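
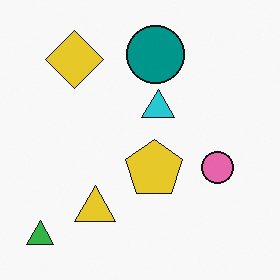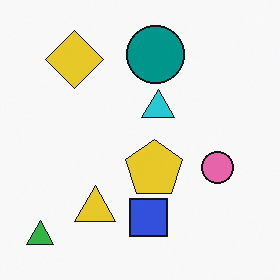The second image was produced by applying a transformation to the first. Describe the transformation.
Overlaid with an additional blue square.

A blue square appears in the second image that is absent from the first.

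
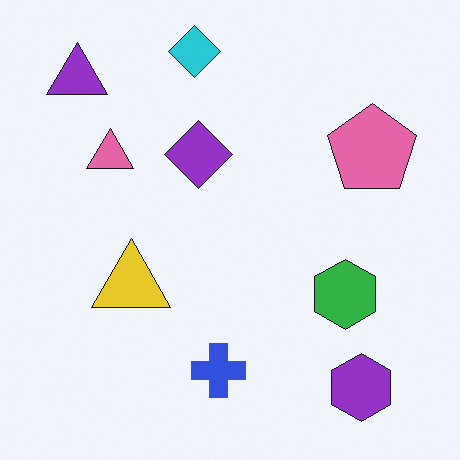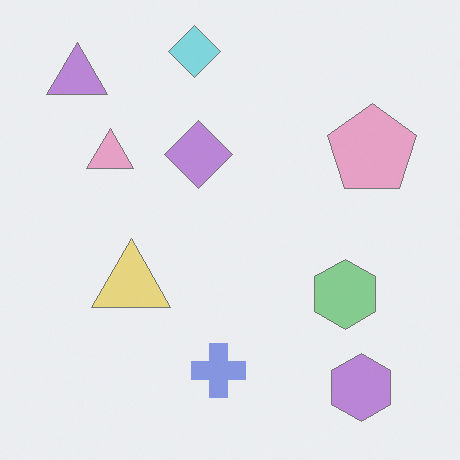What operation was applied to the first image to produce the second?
Washed out (contrast reduced).

Tones are pushed toward mid-grey across the whole image — a global contrast change.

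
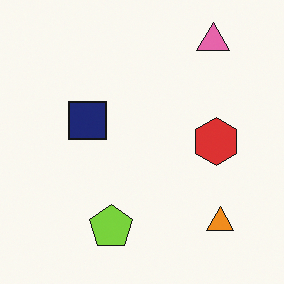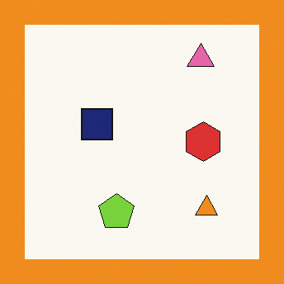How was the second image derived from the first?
It was framed with a orange border.

A solid orange frame runs around the edge of the second image, with the content slightly shrunk inside it.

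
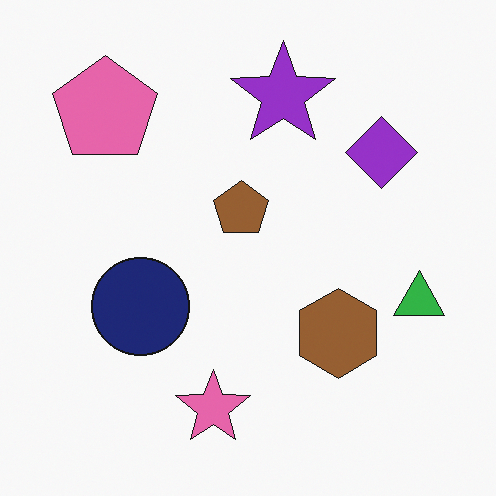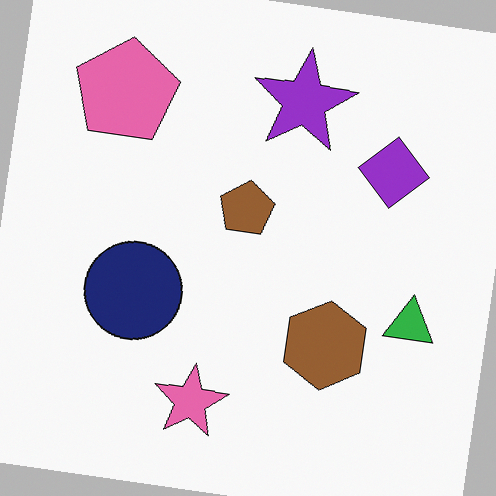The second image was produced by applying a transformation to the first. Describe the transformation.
It was rotated clockwise by a small amount.

Every shape is tilted by the same angle and the image corners show triangular fill wedges — a whole-image rotation by a non-right angle.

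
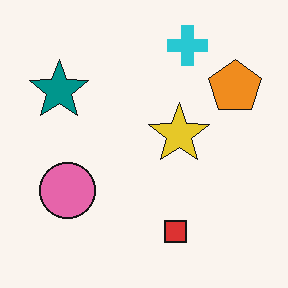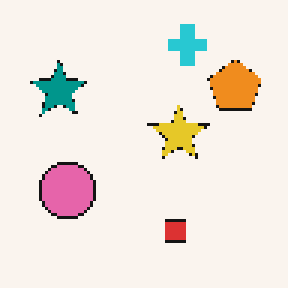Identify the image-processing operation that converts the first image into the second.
This is the original image mildly pixelated.

Shapes are reduced to large square blocks; fine edges and outlines are lost — a downscale-then-upscale (mosaic) effect.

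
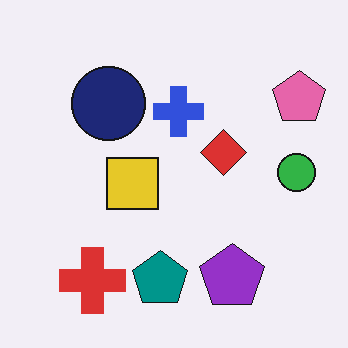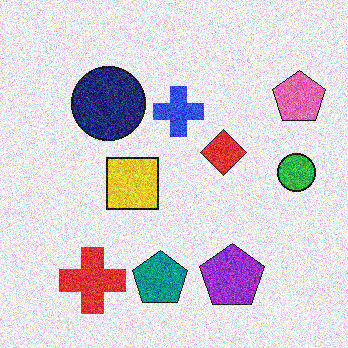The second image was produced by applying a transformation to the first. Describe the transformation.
It was degraded with a thick layer of grain.

Random speckle covers the whole image, including the flat background.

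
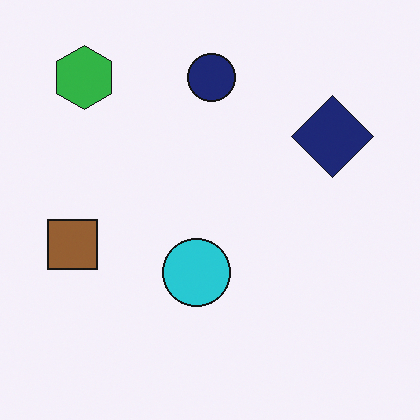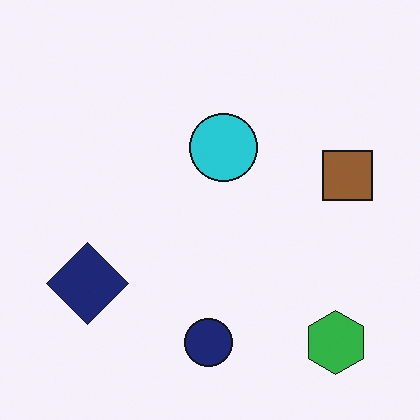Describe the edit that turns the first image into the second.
The second image is the first rotated 180°.

The green hexagon sits in the top-left of the first image and the bottom-right of the second — consistent with a whole-image 180° rotation.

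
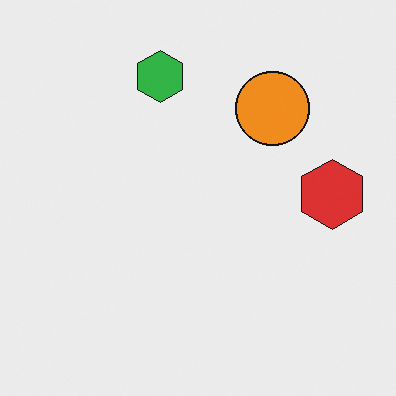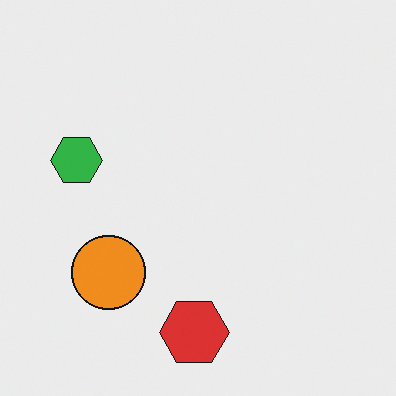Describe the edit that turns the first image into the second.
It was transposed (reflected across the top-left ↔ bottom-right diagonal).

Shapes have swapped their row and column positions — what was in the top-right is now in the bottom-left — a diagonal reflection.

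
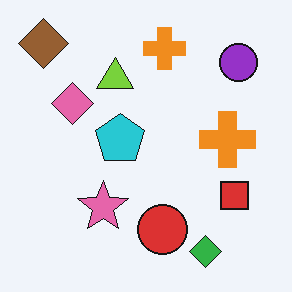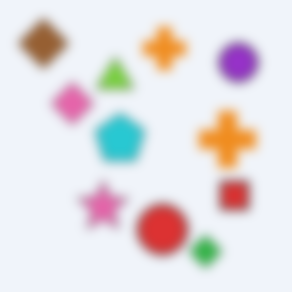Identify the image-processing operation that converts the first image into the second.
Strongly gaussian-blurred.

Shape edges and outlines are uniformly softened across the whole image.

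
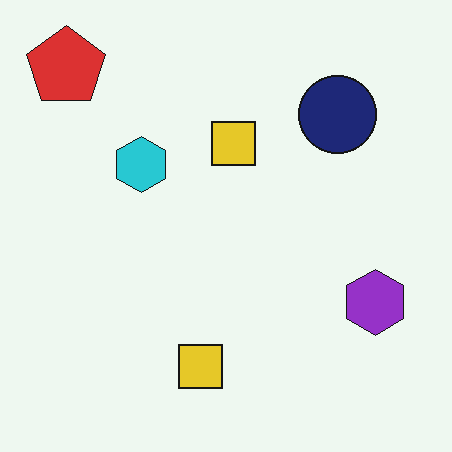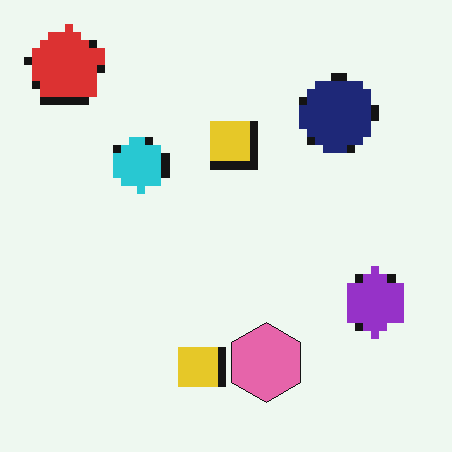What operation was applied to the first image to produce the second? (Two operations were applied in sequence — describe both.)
Moderately pixelated, then overlaid with an additional pink hexagon.

Shapes are reduced to large square blocks; fine edges and outlines are lost — a downscale-then-upscale (mosaic) effect. A pink hexagon appears in the second image that is absent from the first.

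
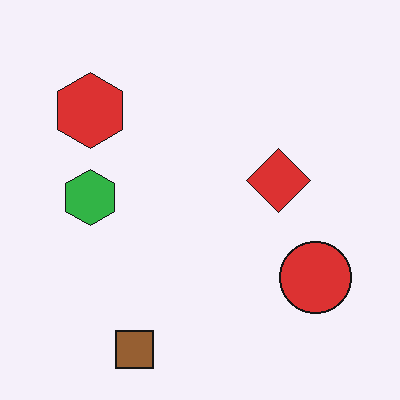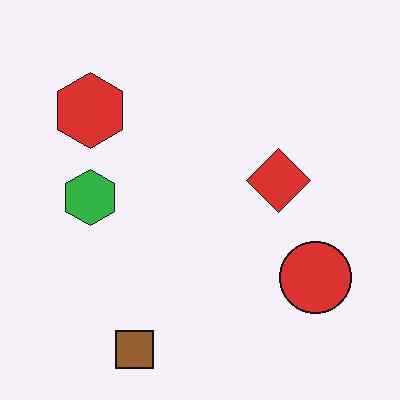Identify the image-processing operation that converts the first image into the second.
The second image is the first JPEG-compressed with visible artifacts.

Blocky 8×8 compression artifacts appear around shape edges and the flat background shows ringing — characteristic JPEG degradation.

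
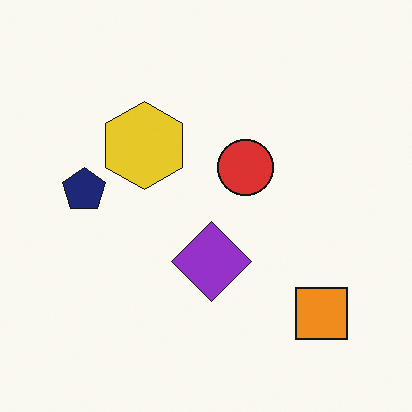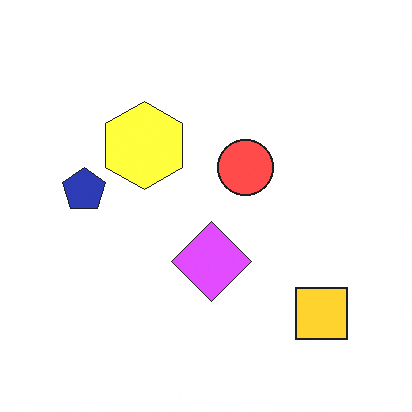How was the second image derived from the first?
This is the original image noticeably brightened.

Every pixel — background and shapes alike — is uniformly brightened.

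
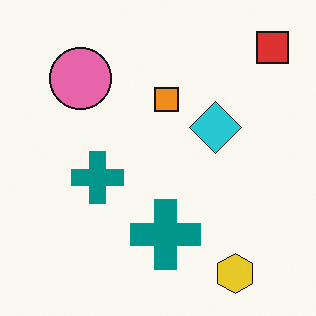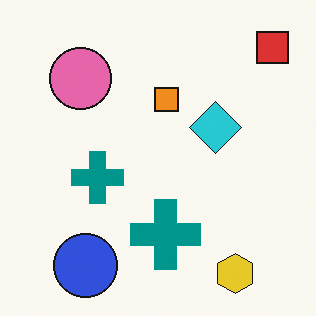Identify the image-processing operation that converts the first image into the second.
It was overlaid with an additional blue circle.

A blue circle appears in the second image that is absent from the first.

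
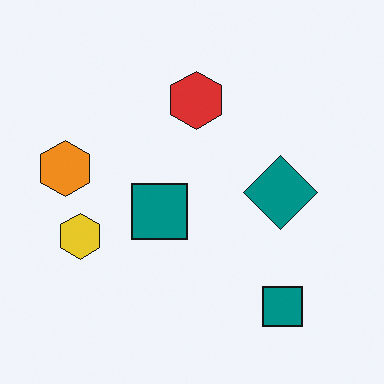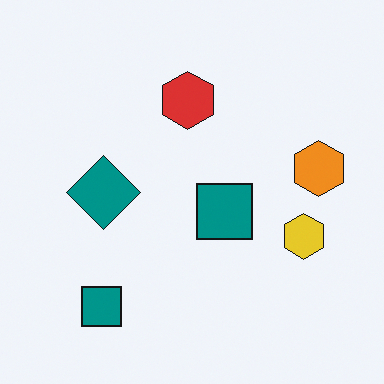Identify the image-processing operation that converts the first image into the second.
It was flipped horizontally (left ↔ right).

The orange hexagon is in the left of the first image and the right of the second — shapes on opposite sides of the vertical midline have swapped in a mirror flip.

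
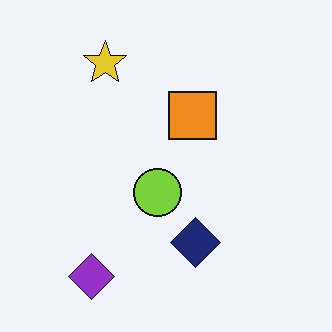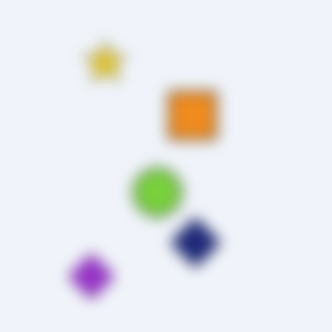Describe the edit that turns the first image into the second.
This is the original image heavily blurred.

Shape edges and outlines are uniformly softened across the whole image.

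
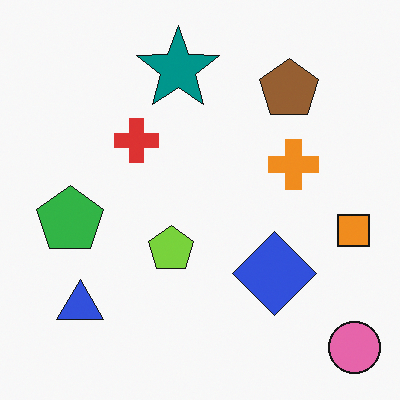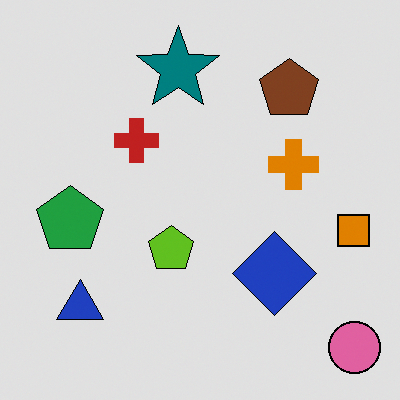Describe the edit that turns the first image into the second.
The second image is the first posterized to a reduced palette.

Each flat color has snapped to a coarser quantized level — most visibly, the near-white background has dropped to a flat grey.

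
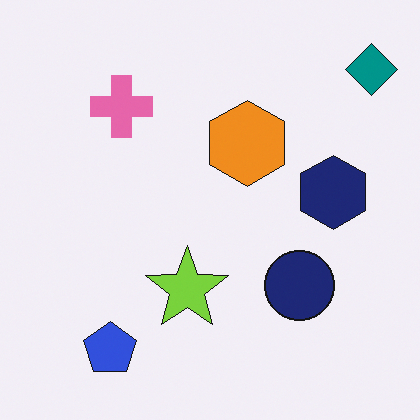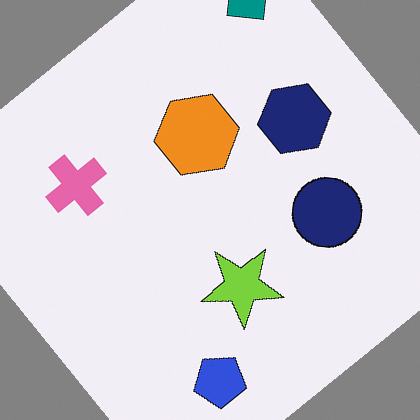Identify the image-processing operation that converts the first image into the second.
Rotated counter-clockwise by a large amount — several tens of degrees.

Every shape is tilted by the same angle and the image corners show triangular fill wedges — a whole-image rotation by a non-right angle.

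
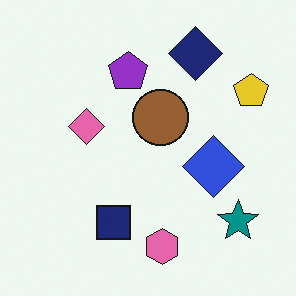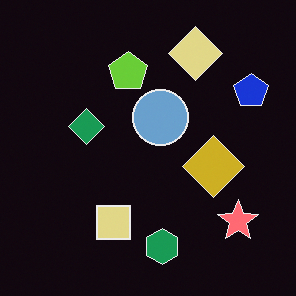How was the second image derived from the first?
Color-inverted (negative).

The light background has become dark and every shape's color is its complement — a photographic negative.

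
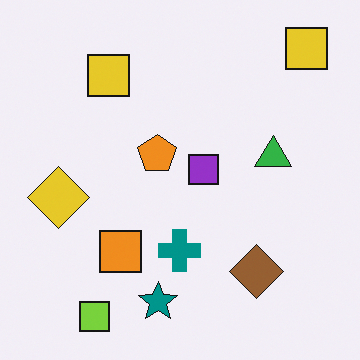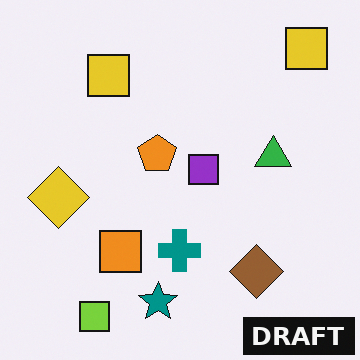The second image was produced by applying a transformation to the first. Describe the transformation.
The transformation is: watermarked with the text "DRAFT" in the lower-right corner.

A dark label reading "DRAFT" appears in the lower-right corner.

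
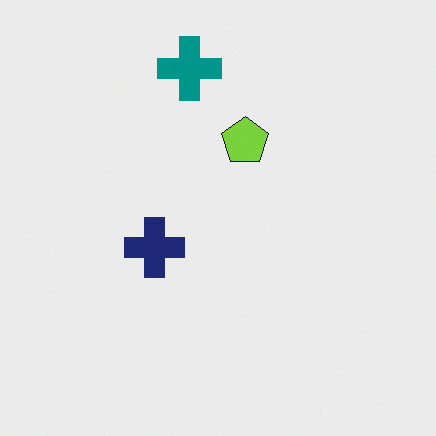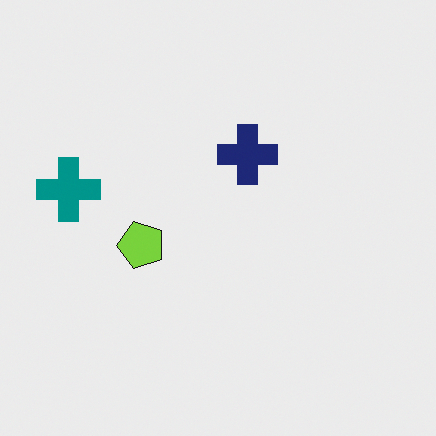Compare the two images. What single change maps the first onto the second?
The transformation is: transposed (reflected across the top-left ↔ bottom-right diagonal).

Shapes have swapped their row and column positions — what was in the top-right is now in the bottom-left — a diagonal reflection.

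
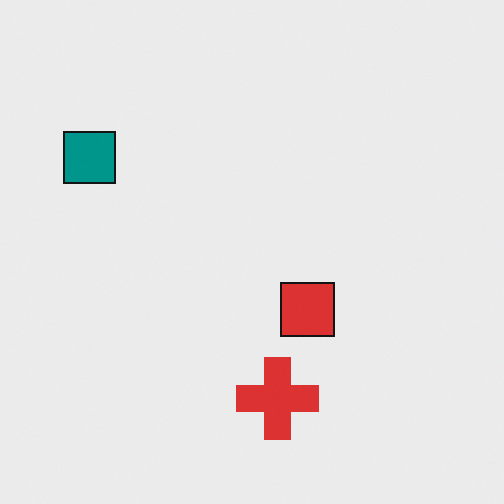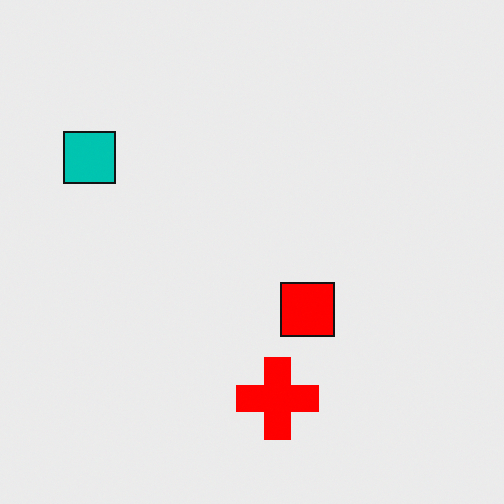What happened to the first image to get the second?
The second image is the first heavily oversaturated.

All colors are more vivid — a global saturation change.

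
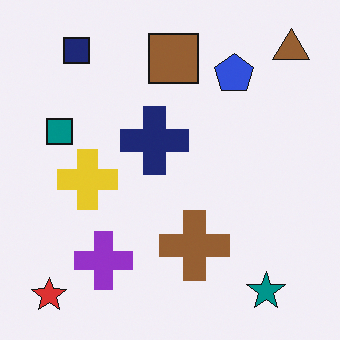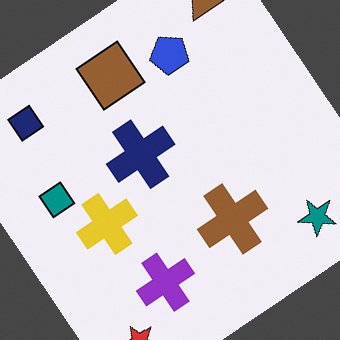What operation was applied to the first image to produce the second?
Rotated counter-clockwise by a large amount — several tens of degrees.

Every shape is tilted by the same angle and the image corners show triangular fill wedges — a whole-image rotation by a non-right angle.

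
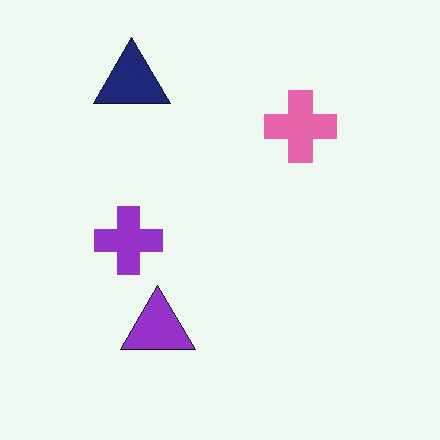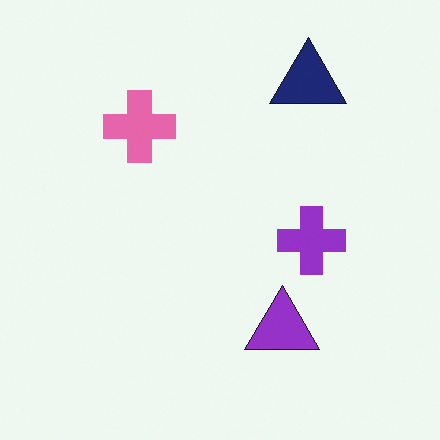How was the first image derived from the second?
The image was flipped horizontally (left ↔ right).

The purple cross is in the right of the second image and the left of the first — shapes on opposite sides of the vertical midline have swapped in a mirror flip.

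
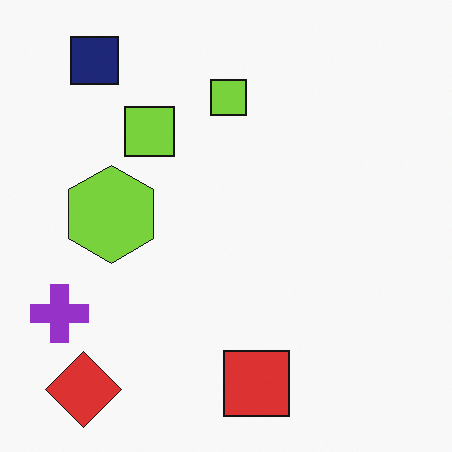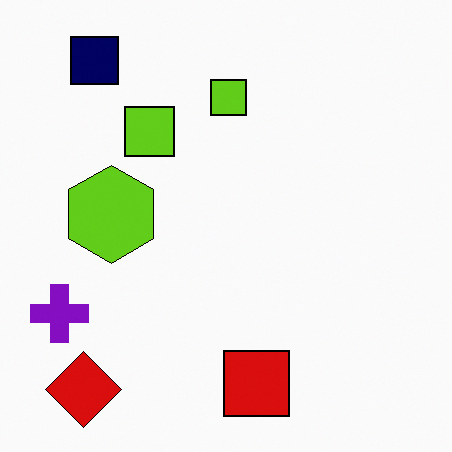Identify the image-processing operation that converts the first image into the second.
It was given slightly increased contrast.

Tones are pushed away from mid-grey across the whole image — a global contrast change.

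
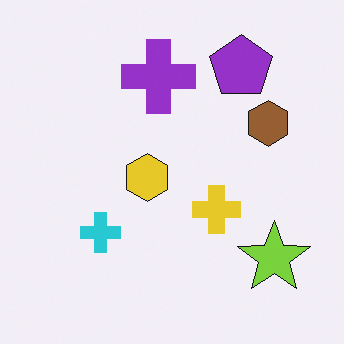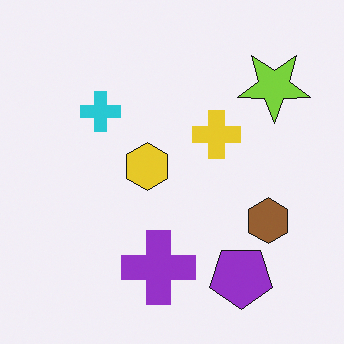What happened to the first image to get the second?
Flipped vertically (top ↔ bottom).

The purple pentagon is in the top-right of the first image and the bottom-right of the second — shapes on opposite sides of the horizontal midline have swapped in a mirror flip.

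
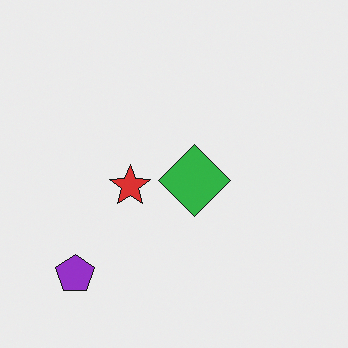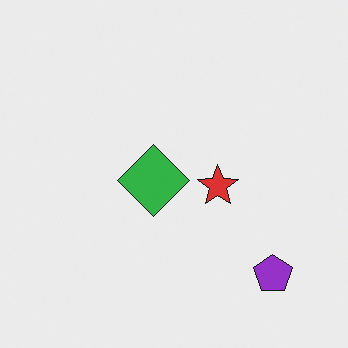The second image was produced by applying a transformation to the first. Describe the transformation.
Flipped horizontally (left ↔ right).

The purple pentagon is in the bottom-left of the first image and the bottom-right of the second — shapes on opposite sides of the vertical midline have swapped in a mirror flip.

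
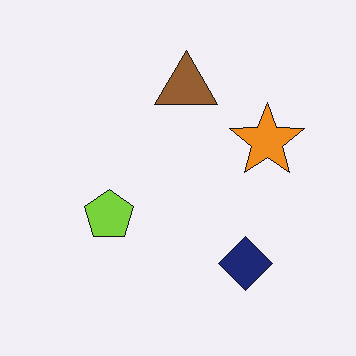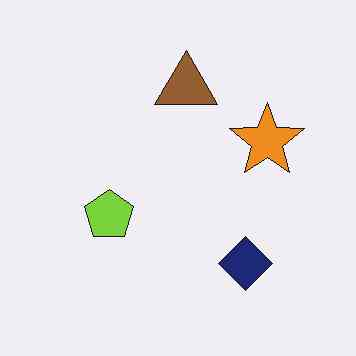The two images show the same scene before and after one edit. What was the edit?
The transformation is: given moderate JPEG compression.

Blocky 8×8 compression artifacts appear around shape edges and the flat background shows ringing — characteristic JPEG degradation.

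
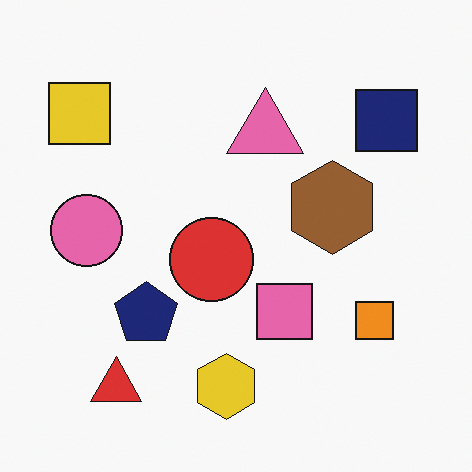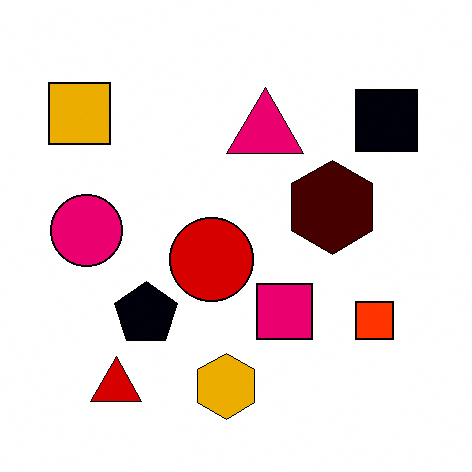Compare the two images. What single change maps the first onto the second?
The second image is the first given much higher contrast.

Tones are pushed away from mid-grey across the whole image — a global contrast change.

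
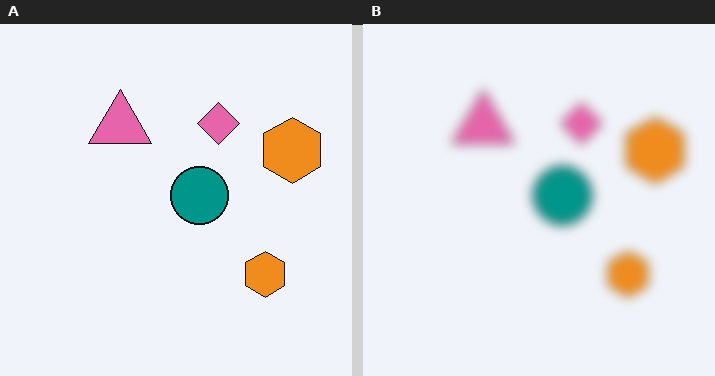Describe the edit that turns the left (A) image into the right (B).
It was strongly gaussian-blurred.

Shape edges and outlines are uniformly softened across the whole image.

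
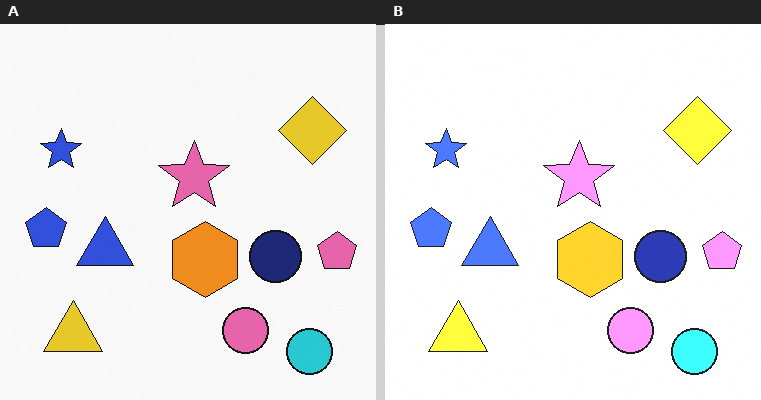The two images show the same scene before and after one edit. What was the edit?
Substantially brightened.

Every pixel — background and shapes alike — is uniformly brightened.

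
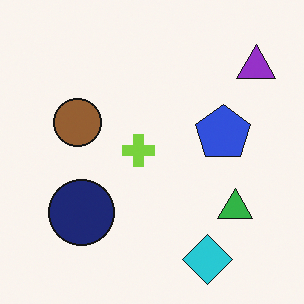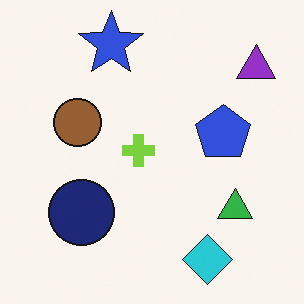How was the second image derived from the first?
The image was overlaid with an additional blue star.

A blue star appears in the second image that is absent from the first.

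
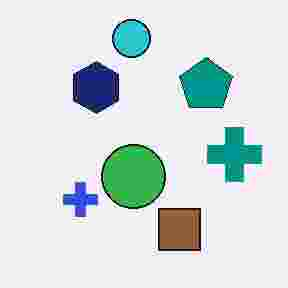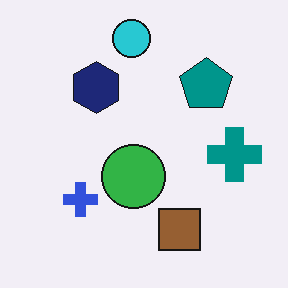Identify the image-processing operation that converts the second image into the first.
The image was heavily JPEG-compressed with obvious blocking artifacts.

Blocky 8×8 compression artifacts appear around shape edges and the flat background shows ringing — characteristic JPEG degradation.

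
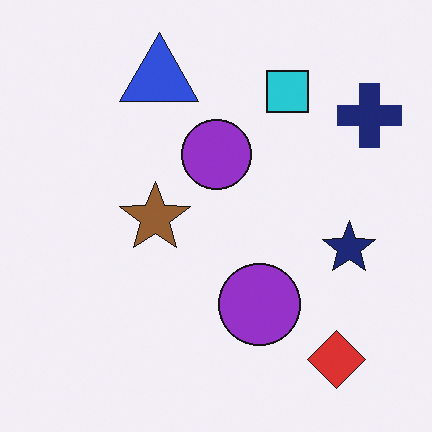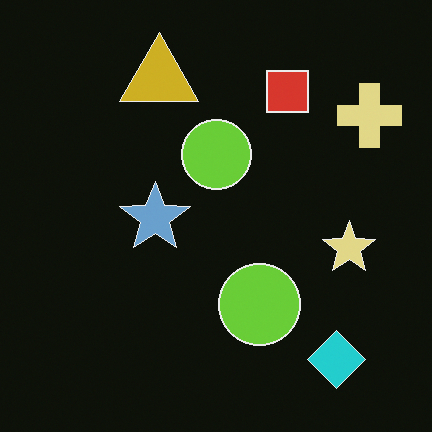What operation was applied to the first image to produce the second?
The image was color-inverted (negative).

The light background has become dark and every shape's color is its complement — a photographic negative.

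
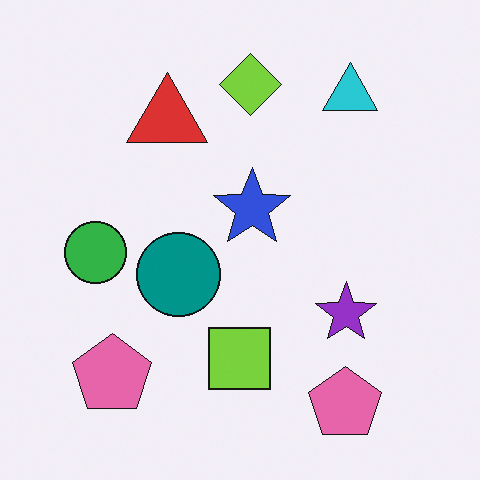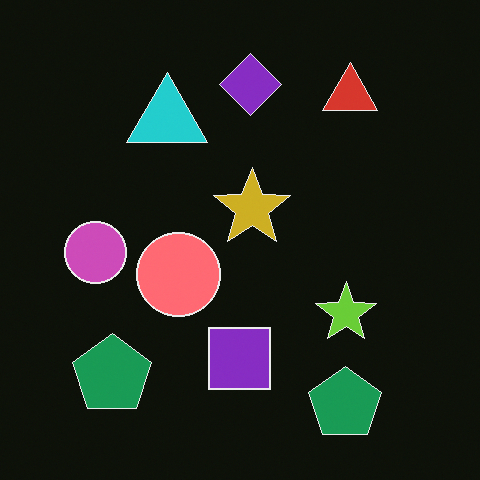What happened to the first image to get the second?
It was color-inverted (negative).

The light background has become dark and every shape's color is its complement — a photographic negative.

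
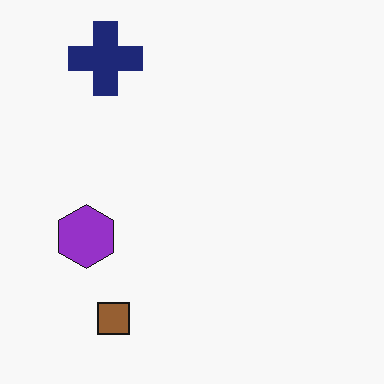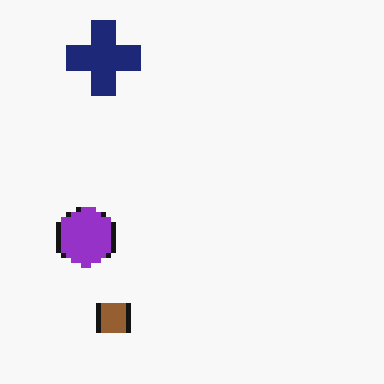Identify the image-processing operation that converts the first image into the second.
This is the original image lightly pixelated (a mild mosaic effect).

Shapes are reduced to large square blocks; fine edges and outlines are lost — a downscale-then-upscale (mosaic) effect.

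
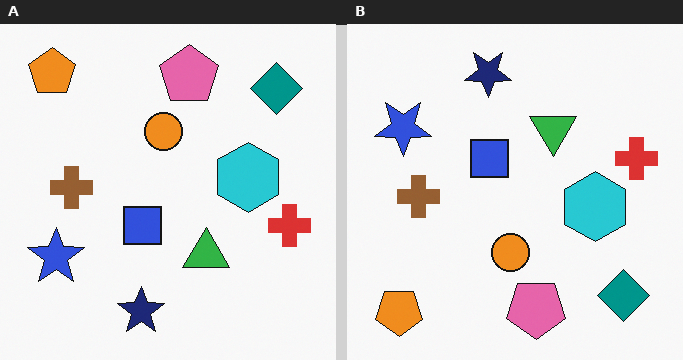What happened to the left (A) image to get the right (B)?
The image was flipped vertically (top ↔ bottom).

The orange pentagon is in the top-left of the left (A) image and the bottom-left of the right (B) — shapes on opposite sides of the horizontal midline have swapped in a mirror flip.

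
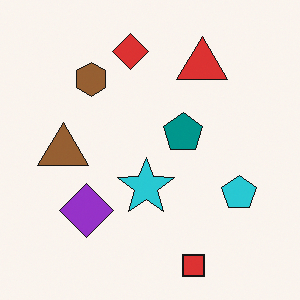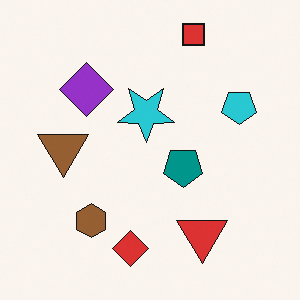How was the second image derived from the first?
It was flipped vertically (top ↔ bottom).

The red square is in the bottom of the first image and the top of the second — shapes on opposite sides of the horizontal midline have swapped in a mirror flip.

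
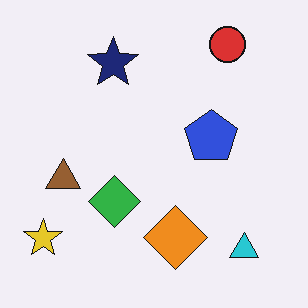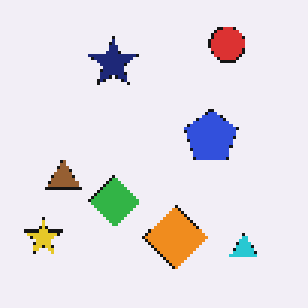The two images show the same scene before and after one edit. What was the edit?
The transformation is: lightly pixelated (a mild mosaic effect).

Shapes are reduced to large square blocks; fine edges and outlines are lost — a downscale-then-upscale (mosaic) effect.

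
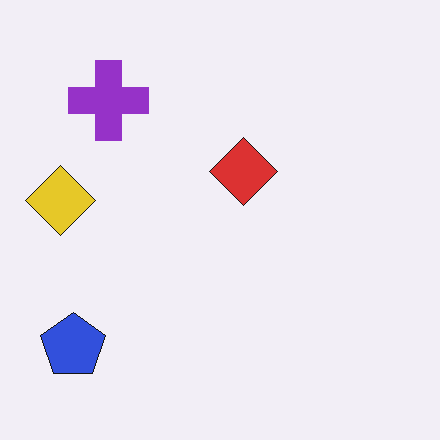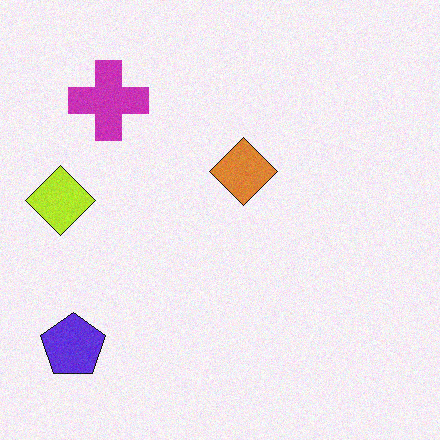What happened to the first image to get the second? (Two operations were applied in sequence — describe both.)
It was hue-shifted slightly, then degraded with a light layer of grain.

Every shape's color has rotated by the same amount around the hue wheel — a uniform hue shift. Random speckle covers the whole image, including the flat background.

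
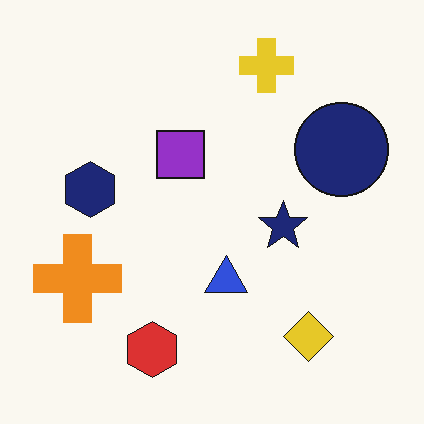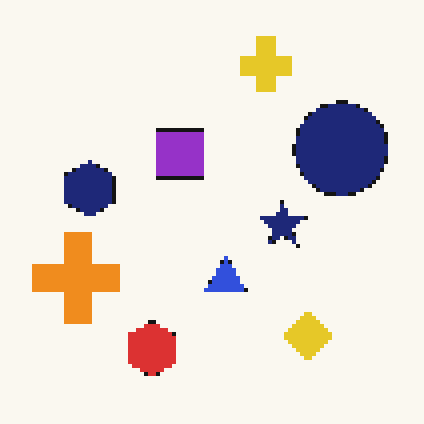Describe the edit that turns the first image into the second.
The image was lightly pixelated (a mild mosaic effect).

Shapes are reduced to large square blocks; fine edges and outlines are lost — a downscale-then-upscale (mosaic) effect.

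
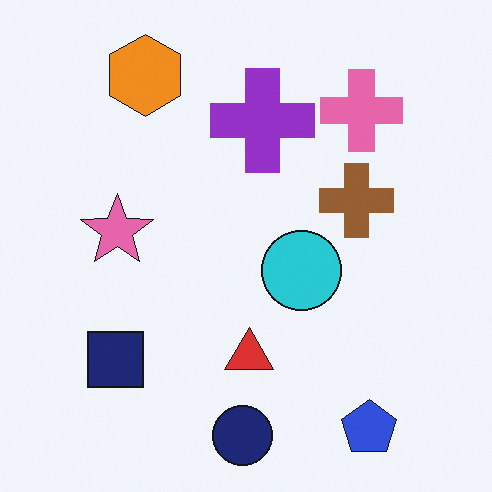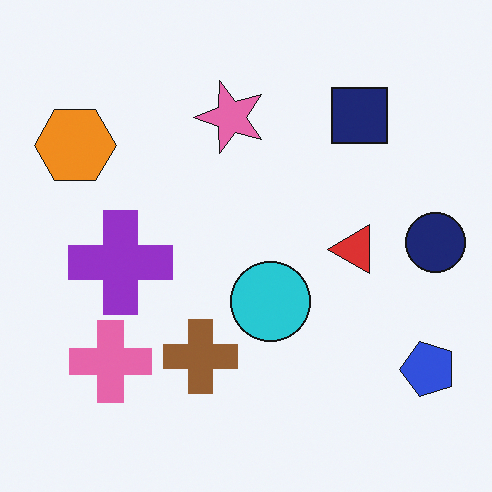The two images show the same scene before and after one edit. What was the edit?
This is the original image transposed (reflected across the top-left ↔ bottom-right diagonal).

Shapes have swapped their row and column positions — what was in the top-right is now in the bottom-left — a diagonal reflection.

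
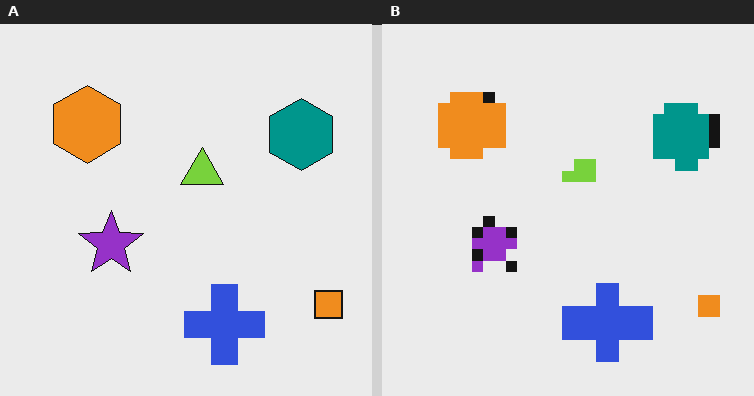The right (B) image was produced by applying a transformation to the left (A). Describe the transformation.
Coarsely pixelated.

Shapes are reduced to large square blocks; fine edges and outlines are lost — a downscale-then-upscale (mosaic) effect.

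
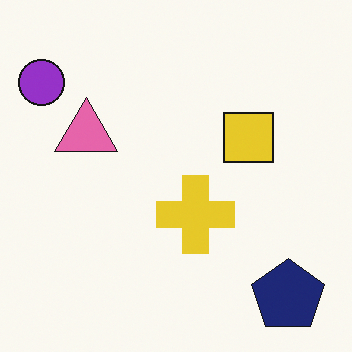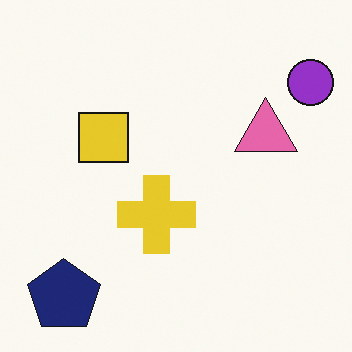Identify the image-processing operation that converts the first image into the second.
The second image is the first flipped horizontally (left ↔ right).

The purple circle is in the top-left of the first image and the top-right of the second — shapes on opposite sides of the vertical midline have swapped in a mirror flip.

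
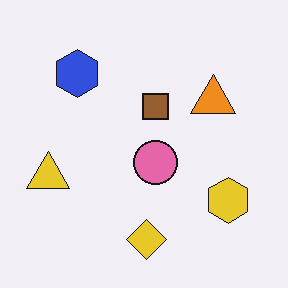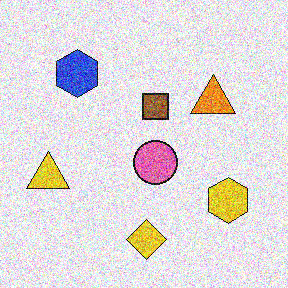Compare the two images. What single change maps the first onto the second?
The image was degraded with a thick layer of grain.

Random speckle covers the whole image, including the flat background.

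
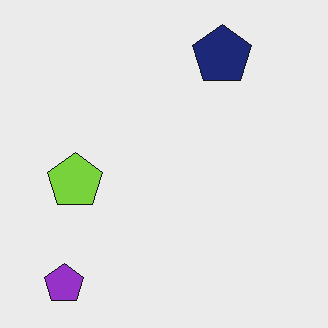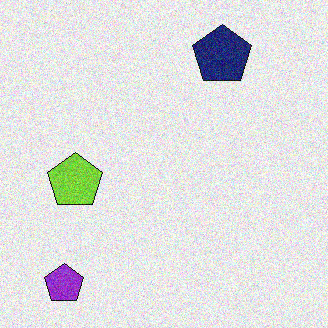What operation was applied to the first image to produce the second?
This is the original image degraded with moderate additive noise.

Random speckle covers the whole image, including the flat background.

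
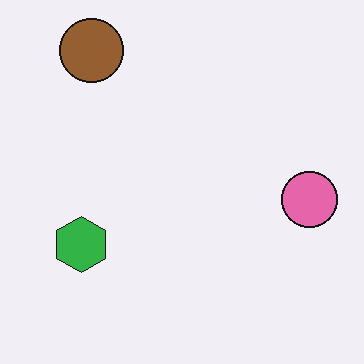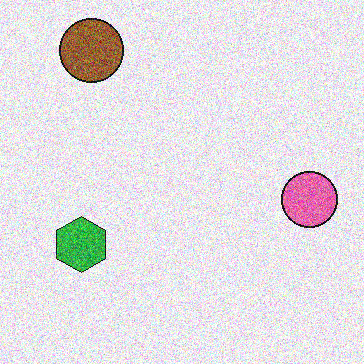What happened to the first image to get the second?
The transformation is: degraded with a thick layer of grain.

Random speckle covers the whole image, including the flat background.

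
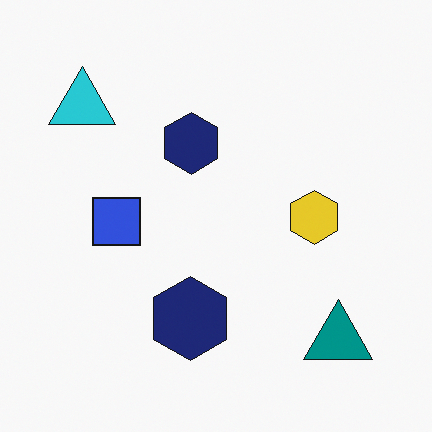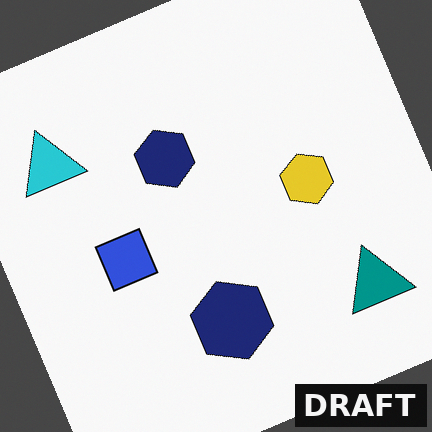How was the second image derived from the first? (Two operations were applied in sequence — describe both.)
The transformation is: rotated counter-clockwise by a clearly visible amount, then watermarked with the text "DRAFT" in the lower-right corner.

Every shape is tilted by the same angle and the image corners show triangular fill wedges — a whole-image rotation by a non-right angle. A dark label reading "DRAFT" appears in the lower-right corner.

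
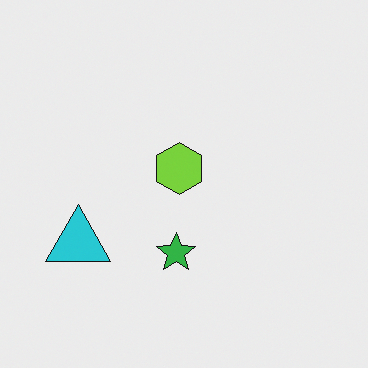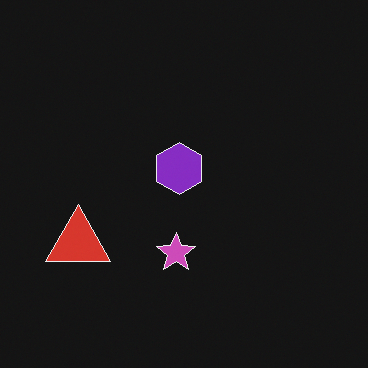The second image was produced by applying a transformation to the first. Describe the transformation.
The image was color-inverted (negative).

The light background has become dark and every shape's color is its complement — a photographic negative.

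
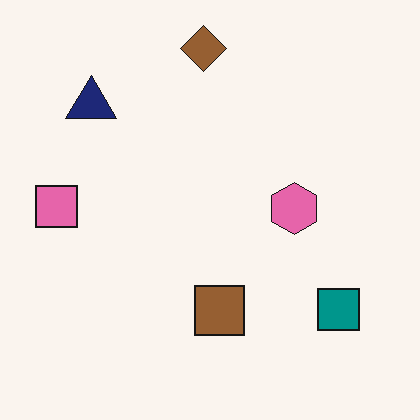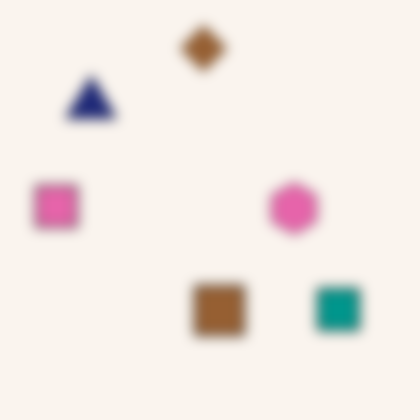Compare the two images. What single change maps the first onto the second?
Heavily blurred.

Shape edges and outlines are uniformly softened across the whole image.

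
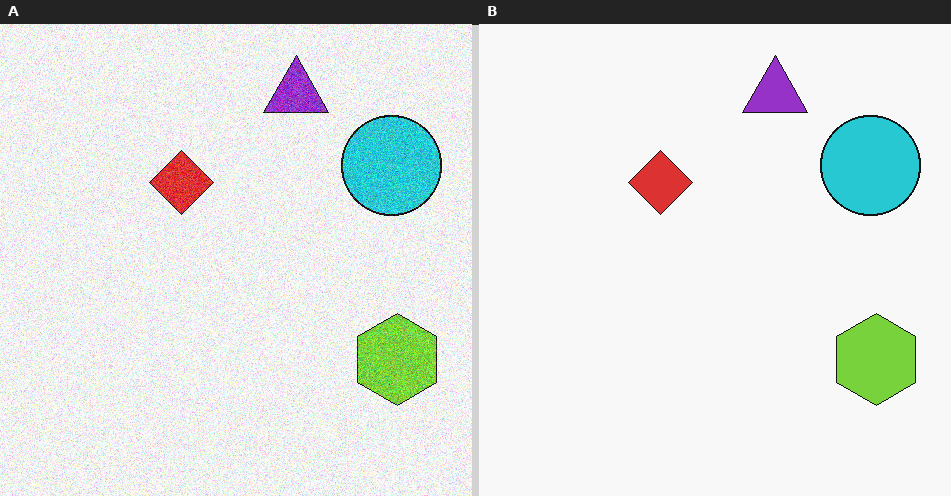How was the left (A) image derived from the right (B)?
The transformation is: degraded with visible gaussian noise.

Random speckle covers the whole image, including the flat background.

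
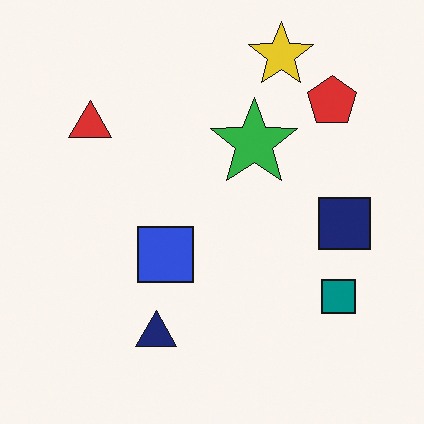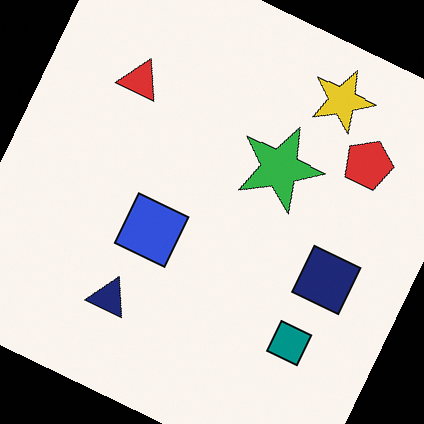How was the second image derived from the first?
The second image is the first rotated clockwise by a clearly visible amount.

Every shape is tilted by the same angle and the image corners show triangular fill wedges — a whole-image rotation by a non-right angle.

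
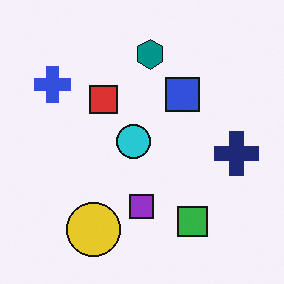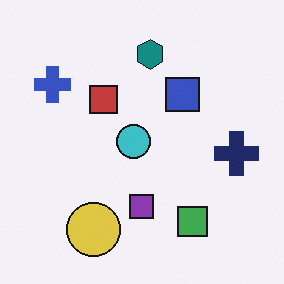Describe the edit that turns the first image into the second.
Slightly desaturated.

All colors are more muted and greyish — a global saturation change.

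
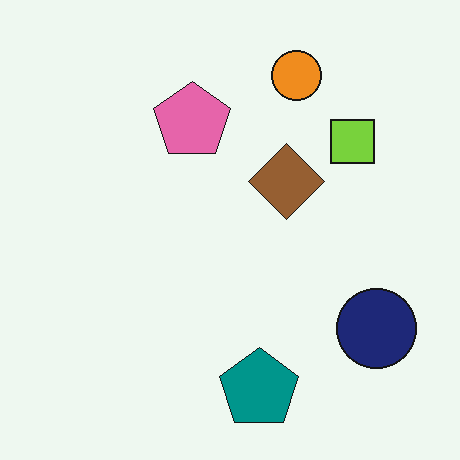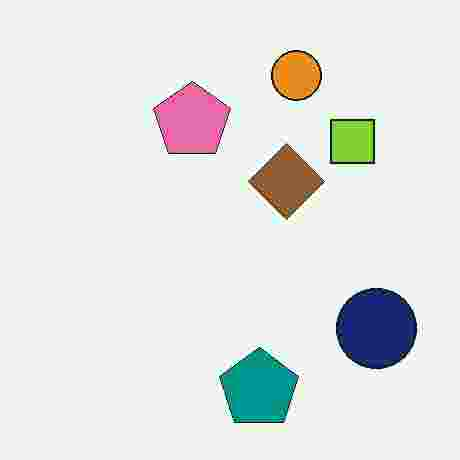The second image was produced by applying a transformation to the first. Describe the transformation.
It was heavily JPEG-compressed with obvious blocking artifacts.

Blocky 8×8 compression artifacts appear around shape edges and the flat background shows ringing — characteristic JPEG degradation.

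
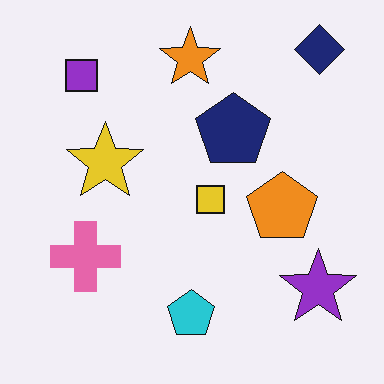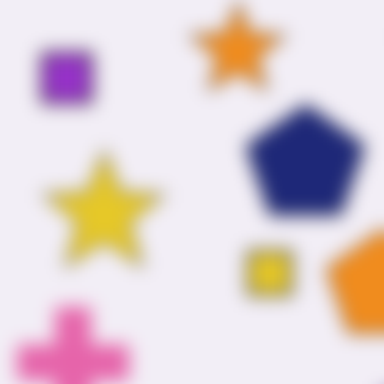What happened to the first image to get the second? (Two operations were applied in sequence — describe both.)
The second image is the first strongly gaussian-blurred, then cropped slightly and scaled back up.

Shape edges and outlines are uniformly softened across the whole image. The visible shapes are larger and the field of view is narrower; shapes near the original edges may be partly or wholly outside the frame — a crop-and-rescale.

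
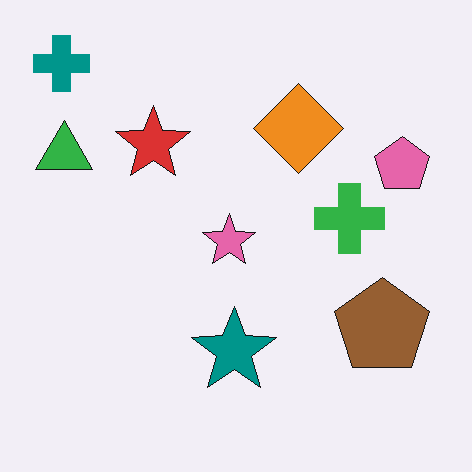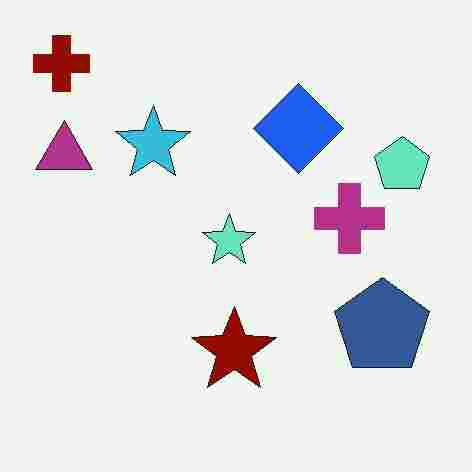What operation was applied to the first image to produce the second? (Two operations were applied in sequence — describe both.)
The second image is the first hue-shifted by a large amount, then degraded with heavy JPEG compression.

Every shape's color has rotated by the same amount around the hue wheel — a uniform hue shift. Blocky 8×8 compression artifacts appear around shape edges and the flat background shows ringing — characteristic JPEG degradation.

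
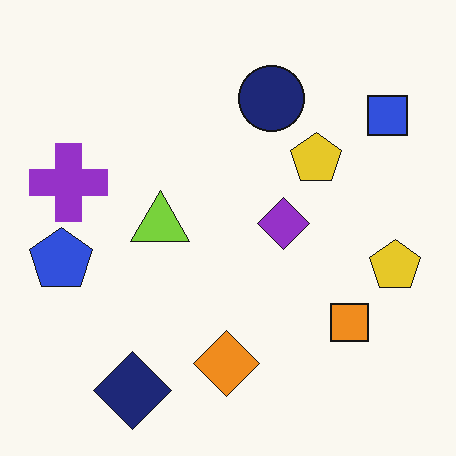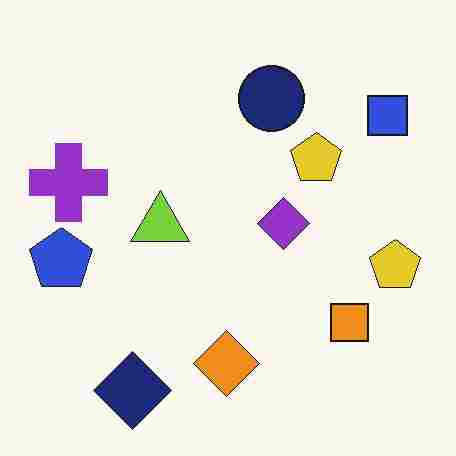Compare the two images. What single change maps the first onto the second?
The second image is the first heavily JPEG-compressed with obvious blocking artifacts.

Blocky 8×8 compression artifacts appear around shape edges and the flat background shows ringing — characteristic JPEG degradation.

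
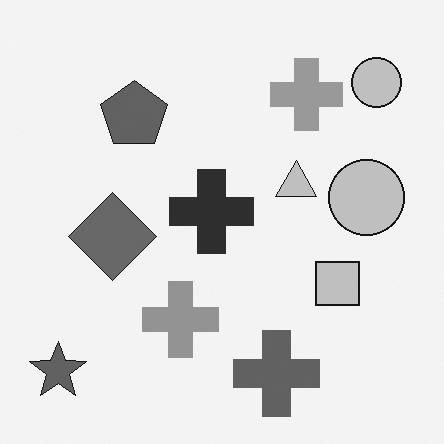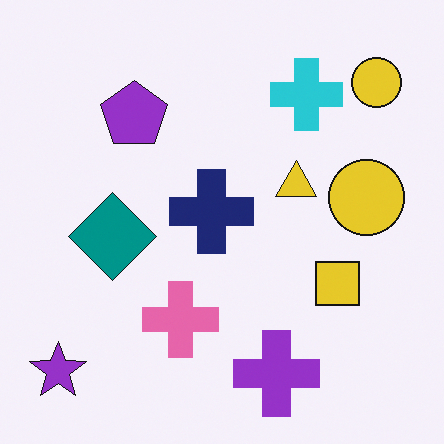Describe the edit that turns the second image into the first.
This is the original image converted to grayscale.

All color is removed — every shape is now a shade of grey.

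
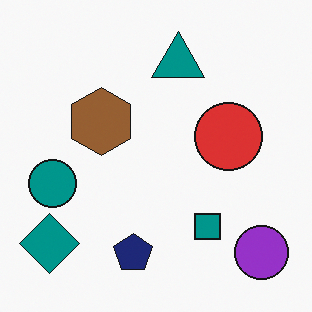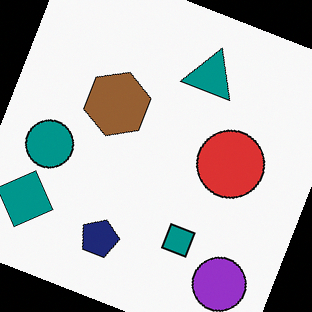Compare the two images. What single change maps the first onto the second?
The image was rotated clockwise by a moderate amount.

Every shape is tilted by the same angle and the image corners show triangular fill wedges — a whole-image rotation by a non-right angle.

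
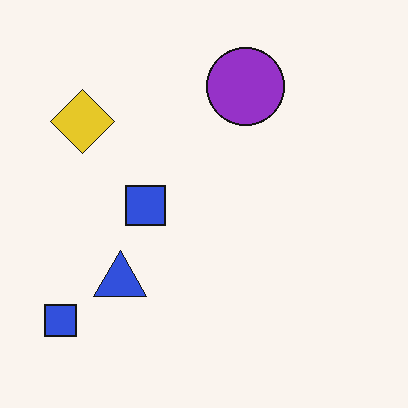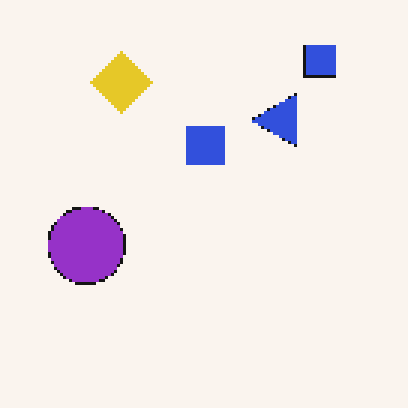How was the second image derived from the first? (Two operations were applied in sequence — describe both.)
The image was transposed (reflected across the top-left ↔ bottom-right diagonal), then lightly pixelated (a mild mosaic effect).

Shapes have swapped their row and column positions — what was in the top-right is now in the bottom-left — a diagonal reflection. Shapes are reduced to large square blocks; fine edges and outlines are lost — a downscale-then-upscale (mosaic) effect.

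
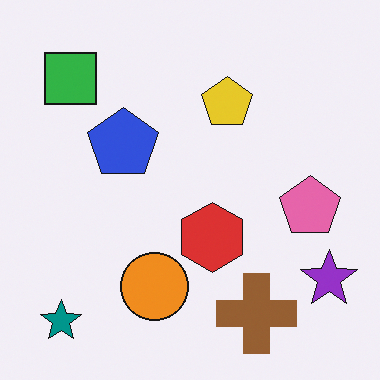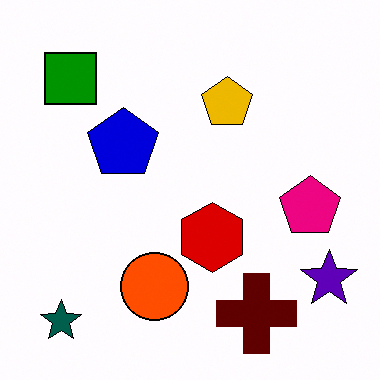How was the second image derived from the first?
The transformation is: given much higher contrast.

Tones are pushed away from mid-grey across the whole image — a global contrast change.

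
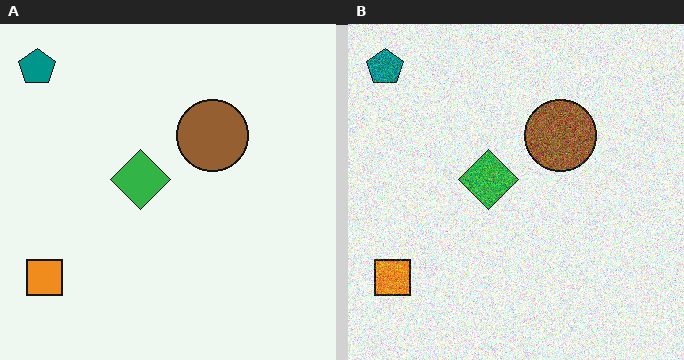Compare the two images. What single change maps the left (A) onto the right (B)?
Degraded with a thick layer of grain.

Random speckle covers the whole image, including the flat background.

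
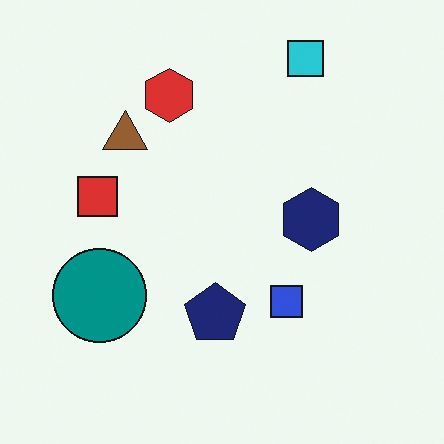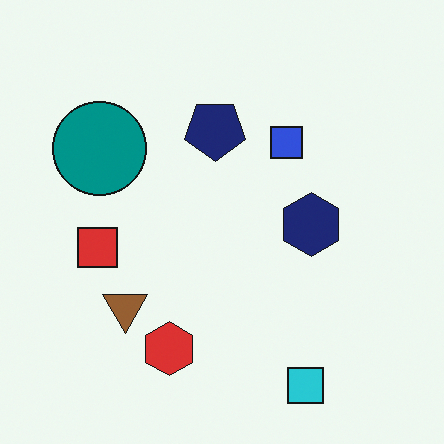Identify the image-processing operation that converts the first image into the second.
This is the original image flipped vertically (top ↔ bottom).

The cyan square is in the top-right of the first image and the bottom-right of the second — shapes on opposite sides of the horizontal midline have swapped in a mirror flip.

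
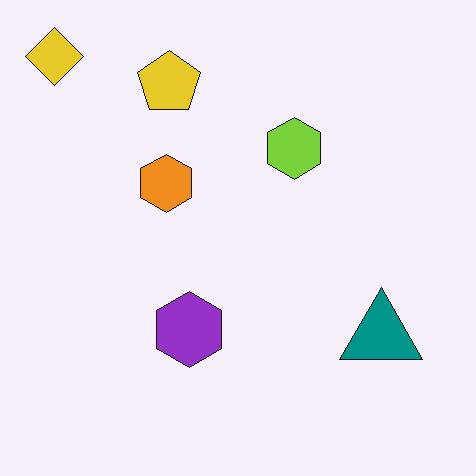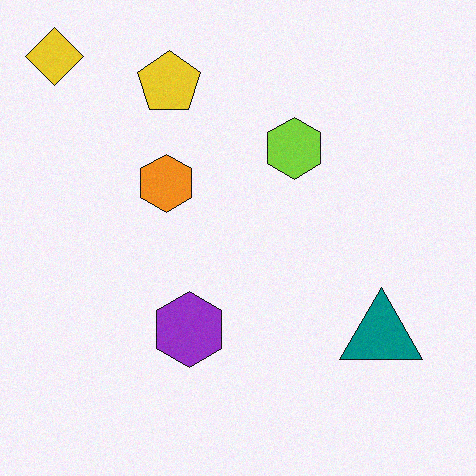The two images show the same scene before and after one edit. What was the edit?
The second image is the first degraded with light additive noise.

Random speckle covers the whole image, including the flat background.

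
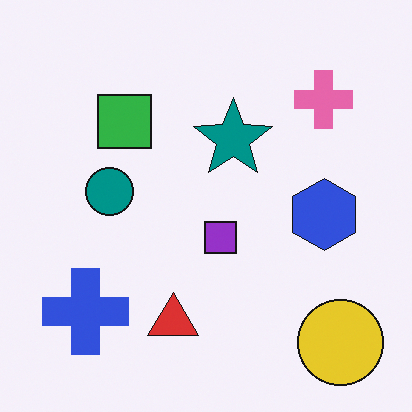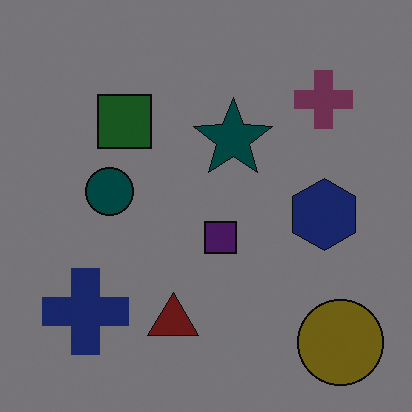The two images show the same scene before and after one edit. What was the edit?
The image was substantially darkened.

Every pixel — background and shapes alike — is uniformly darkened.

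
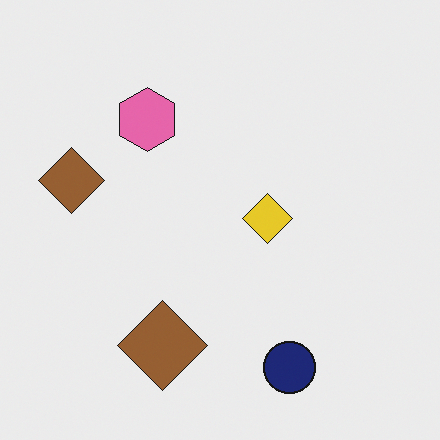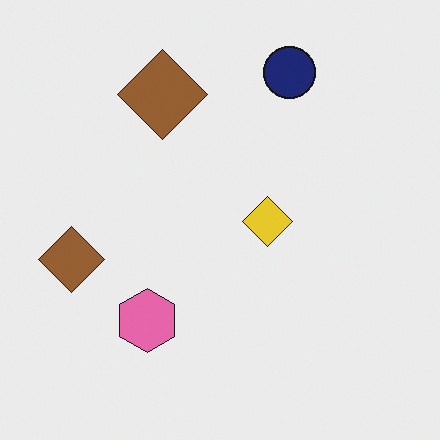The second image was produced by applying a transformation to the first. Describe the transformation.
This is the original image flipped vertically (top ↔ bottom).

The navy circle is in the bottom of the first image and the top of the second — shapes on opposite sides of the horizontal midline have swapped in a mirror flip.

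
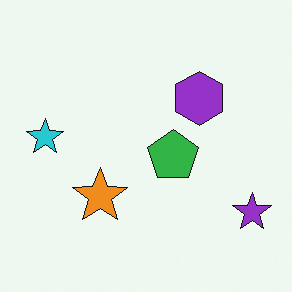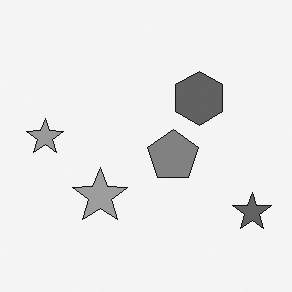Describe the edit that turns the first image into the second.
The image was converted to grayscale.

All color is removed — every shape is now a shade of grey.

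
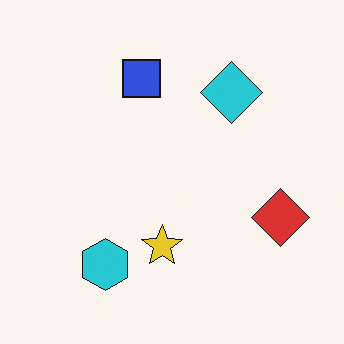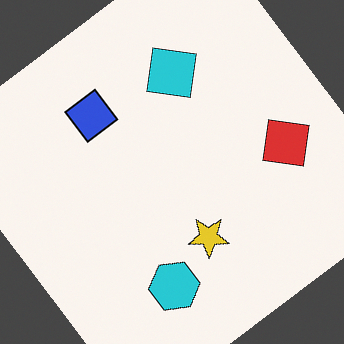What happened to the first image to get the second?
The transformation is: rotated counter-clockwise by a large amount — several tens of degrees.

Every shape is tilted by the same angle and the image corners show triangular fill wedges — a whole-image rotation by a non-right angle.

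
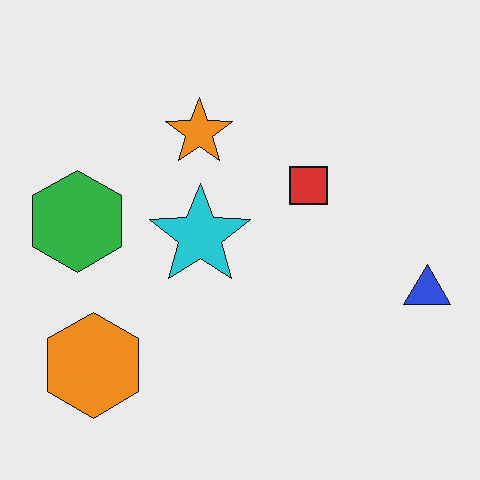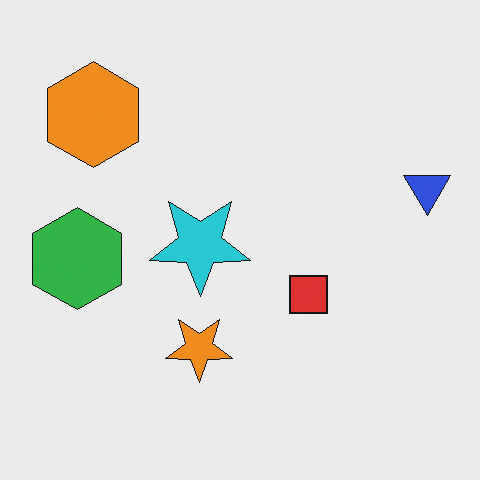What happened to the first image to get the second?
The image was flipped vertically (top ↔ bottom).

The orange hexagon is in the bottom-left of the first image and the top-left of the second — shapes on opposite sides of the horizontal midline have swapped in a mirror flip.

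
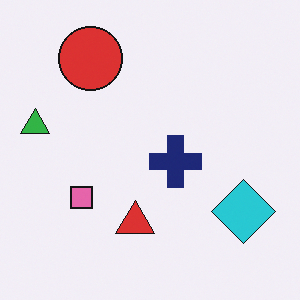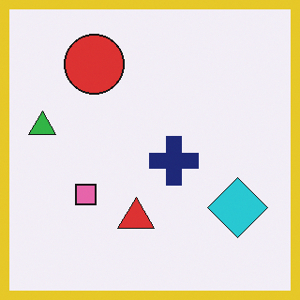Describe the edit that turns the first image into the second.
The transformation is: framed with a yellow border.

A solid yellow frame runs around the edge of the second image, with the content slightly shrunk inside it.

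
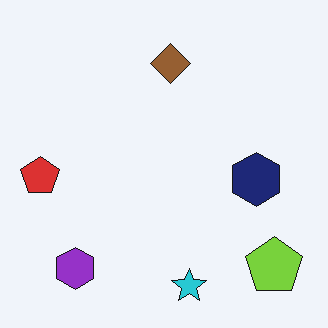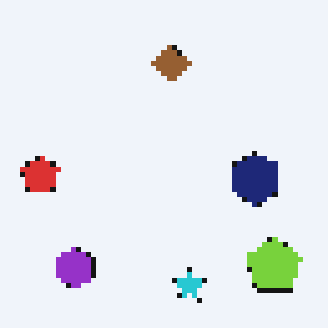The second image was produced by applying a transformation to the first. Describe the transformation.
It was lightly pixelated (a mild mosaic effect).

Shapes are reduced to large square blocks; fine edges and outlines are lost — a downscale-then-upscale (mosaic) effect.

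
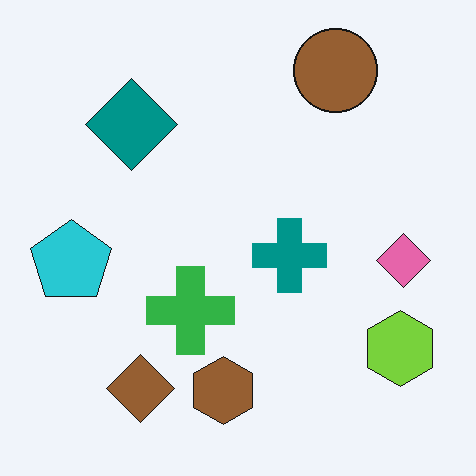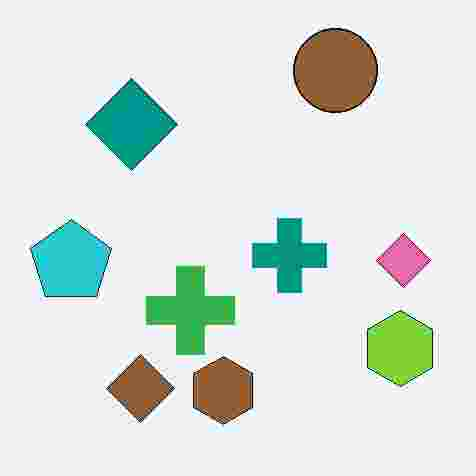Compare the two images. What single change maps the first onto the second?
It was heavily JPEG-compressed with obvious blocking artifacts.

Blocky 8×8 compression artifacts appear around shape edges and the flat background shows ringing — characteristic JPEG degradation.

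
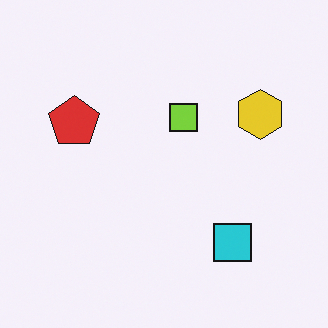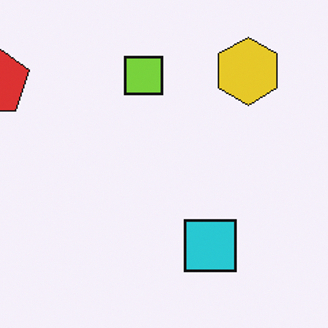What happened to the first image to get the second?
The image was cropped slightly and scaled back up.

The visible shapes are larger and the field of view is narrower; shapes near the original edges may be partly or wholly outside the frame — a crop-and-rescale.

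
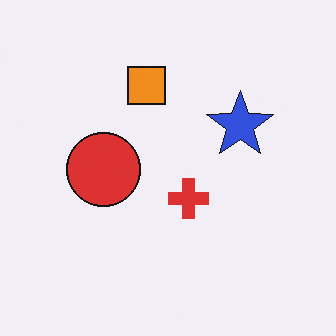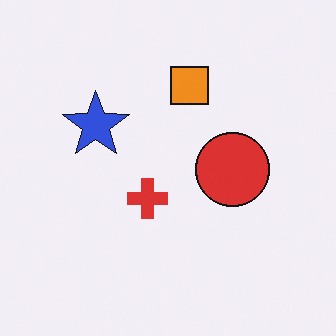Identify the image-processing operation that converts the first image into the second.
This is the original image flipped horizontally (left ↔ right).

The blue star is in the right of the first image and the left of the second — shapes on opposite sides of the vertical midline have swapped in a mirror flip.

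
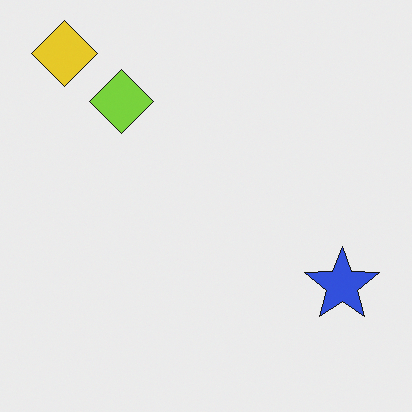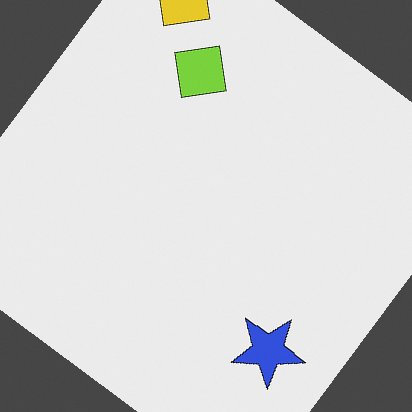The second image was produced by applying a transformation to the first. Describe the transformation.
The image was rotated clockwise by a large amount — several tens of degrees.

Every shape is tilted by the same angle and the image corners show triangular fill wedges — a whole-image rotation by a non-right angle.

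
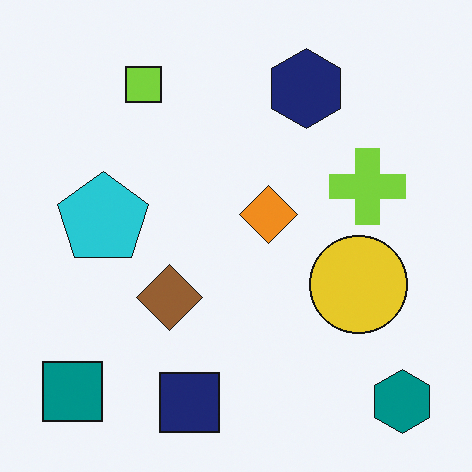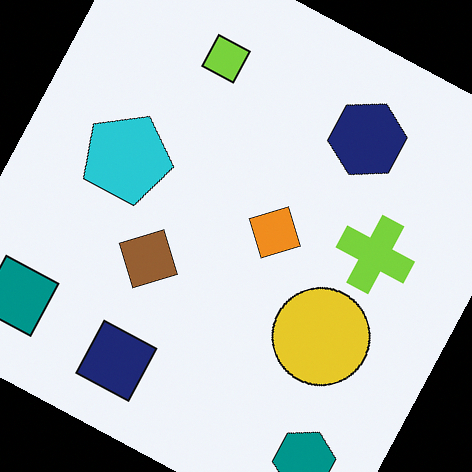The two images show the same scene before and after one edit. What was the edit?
The second image is the first rotated clockwise by a clearly visible amount.

Every shape is tilted by the same angle and the image corners show triangular fill wedges — a whole-image rotation by a non-right angle.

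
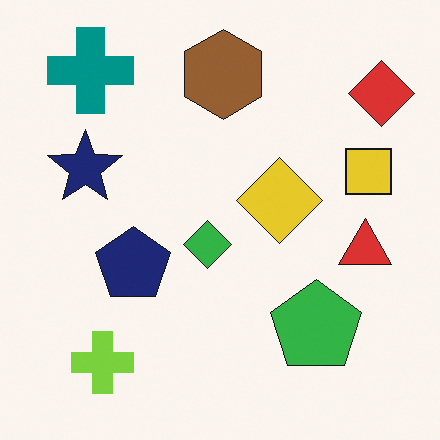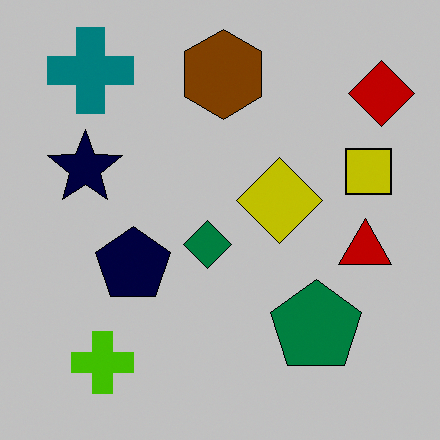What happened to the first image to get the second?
It was heavily posterized to just a handful of flat colors.

Each flat color has snapped to a coarser quantized level — most visibly, the near-white background has dropped to a flat grey.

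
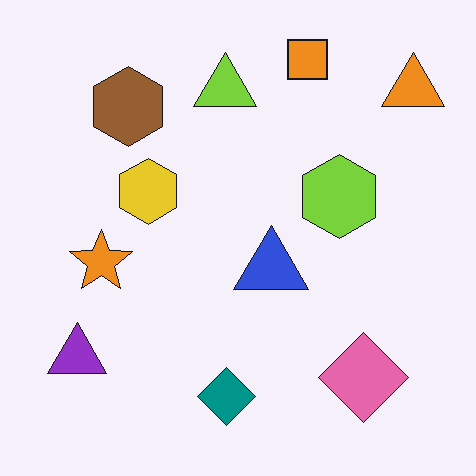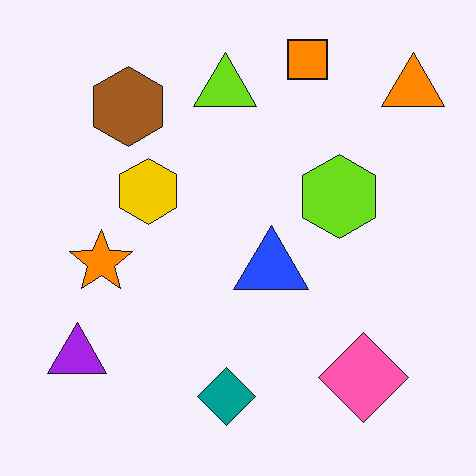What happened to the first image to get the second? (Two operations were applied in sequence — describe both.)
Slightly oversaturated, then JPEG-compressed with visible artifacts.

All colors are more vivid — a global saturation change. Blocky 8×8 compression artifacts appear around shape edges and the flat background shows ringing — characteristic JPEG degradation.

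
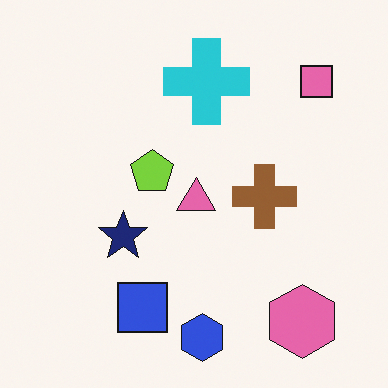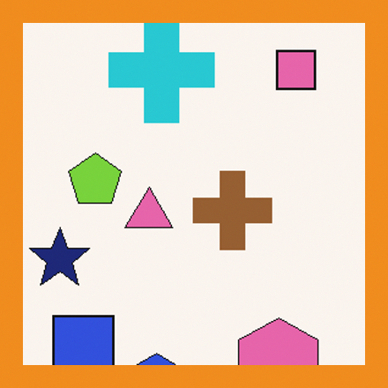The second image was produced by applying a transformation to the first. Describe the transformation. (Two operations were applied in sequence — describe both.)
The second image is the first cropped to a modestly smaller region and rescaled, then framed with a orange border.

The visible shapes are larger and the field of view is narrower; shapes near the original edges may be partly or wholly outside the frame — a crop-and-rescale. A solid orange frame runs around the edge of the second image, with the content slightly shrunk inside it.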